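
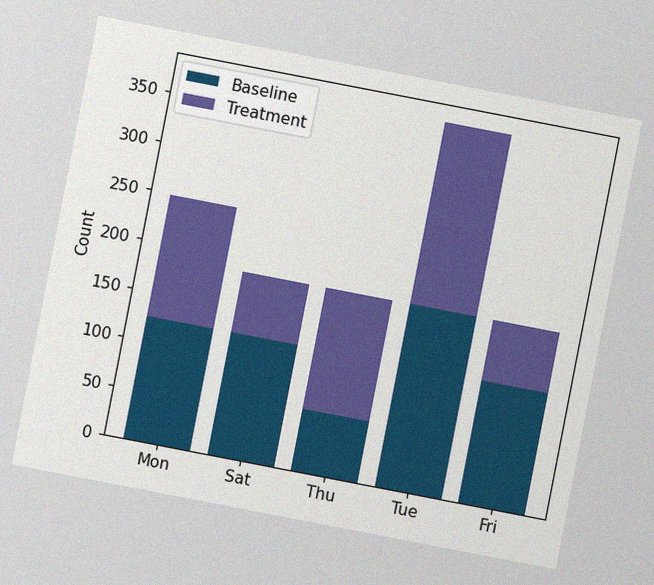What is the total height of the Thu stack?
186

The chart is tilted about 11° clockwise, with some photo noise. The Thu stack's top reaches 186 on the y-axis.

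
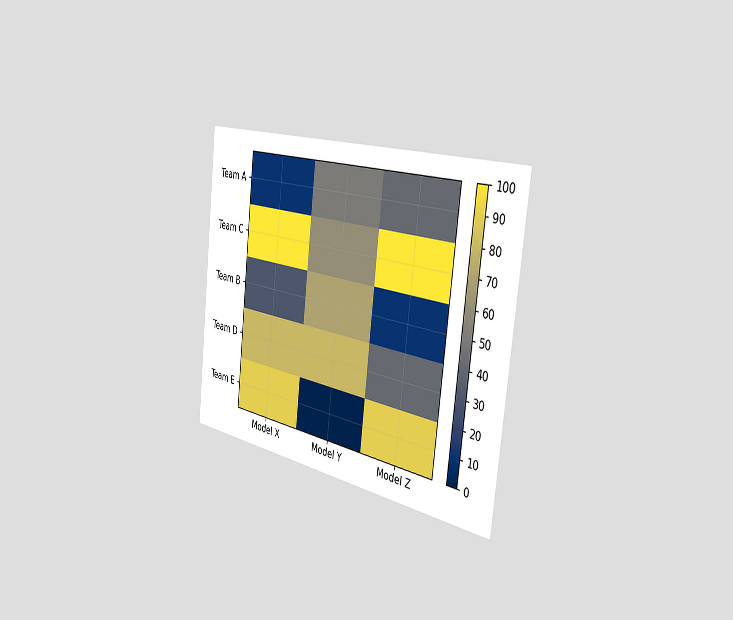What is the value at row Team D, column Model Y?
The chart is tilted about 7° clockwise and viewed slightly from the right. Matching cell (Team D, Model Y) against the colorbar gives 80.

80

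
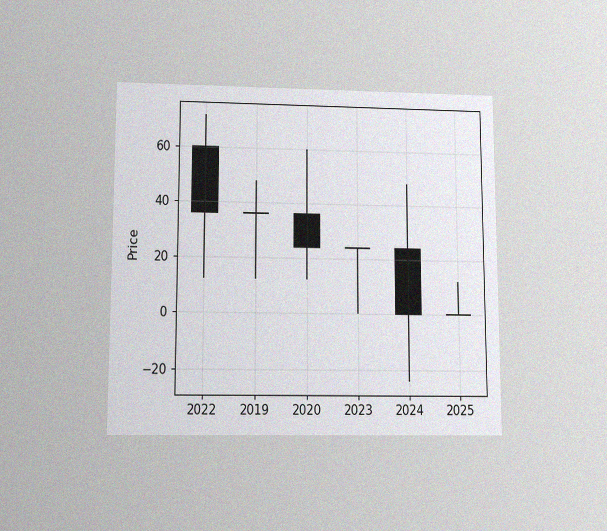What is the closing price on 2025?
The chart is viewed slightly from below, with some photo noise. The 2025 candle closes at 0.

0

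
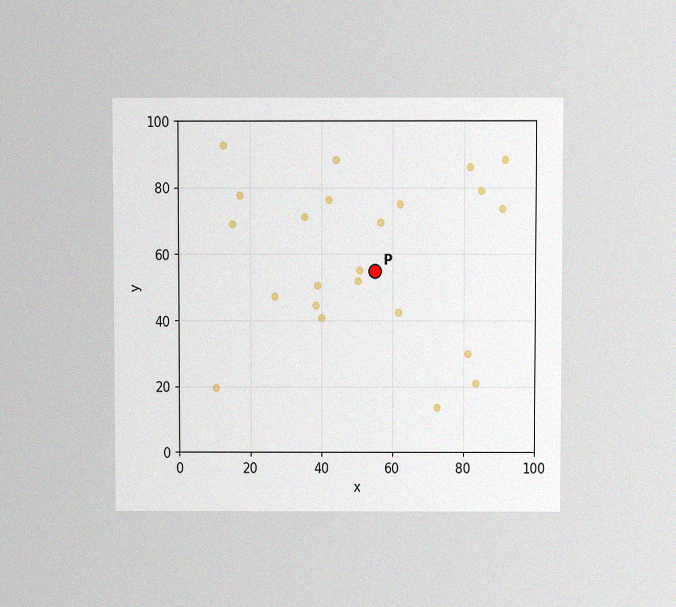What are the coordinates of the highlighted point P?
(55, 55)

The chart is viewed at a slight angle, with some photo noise. Following the gridlines from P to each axis, P sits at (55, 55).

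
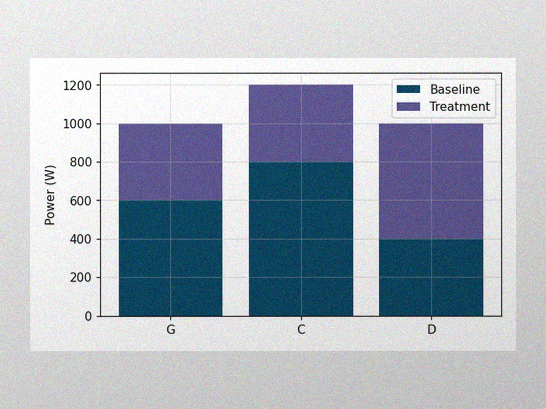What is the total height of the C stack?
1200W

The image has some photo noise and uneven lighting. The C stack's top reaches 1200W on the y-axis.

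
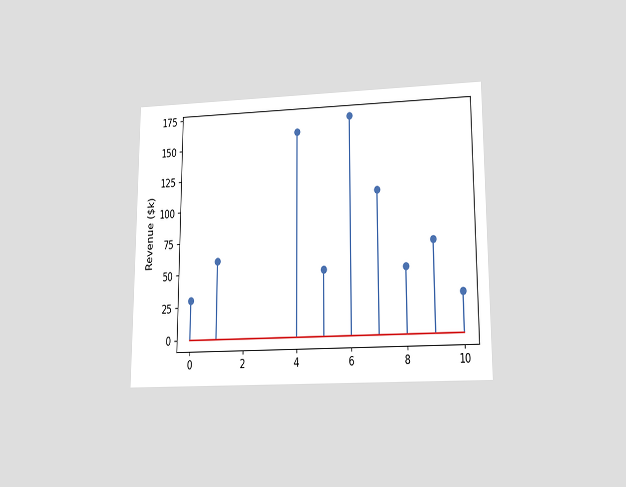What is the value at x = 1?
The chart is viewed at a slight angle. The stem at x=1 reaches $60k.

$60k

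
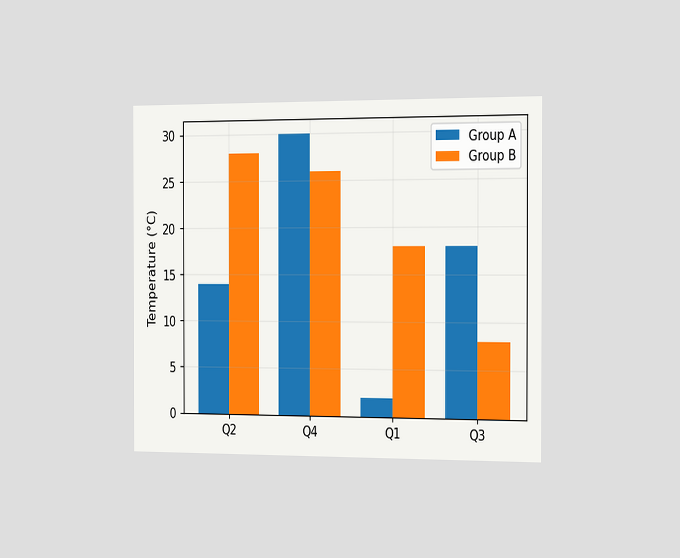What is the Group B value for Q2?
The chart is viewed slightly from the right. The Group B bar at Q2 reaches 28°C on the y-axis.

28°C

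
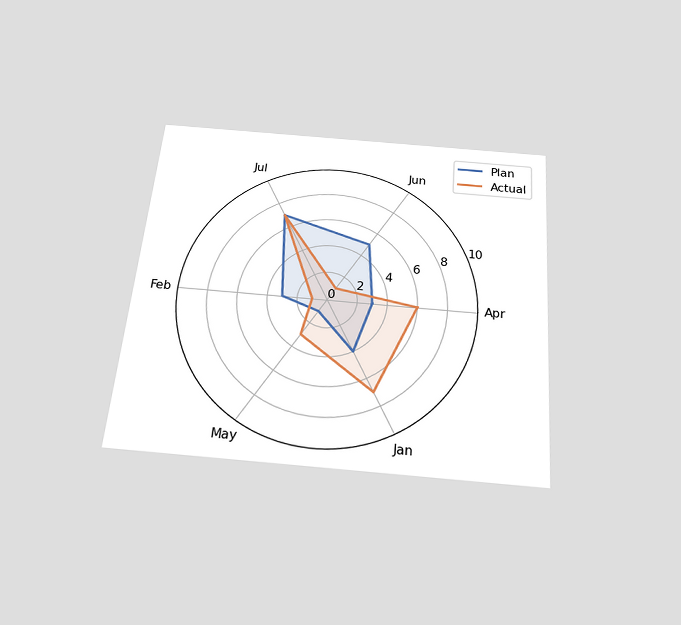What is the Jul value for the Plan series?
7

The chart is tilted about 5° clockwise and viewed slightly from below. On the Jul axis, Plan reaches 7.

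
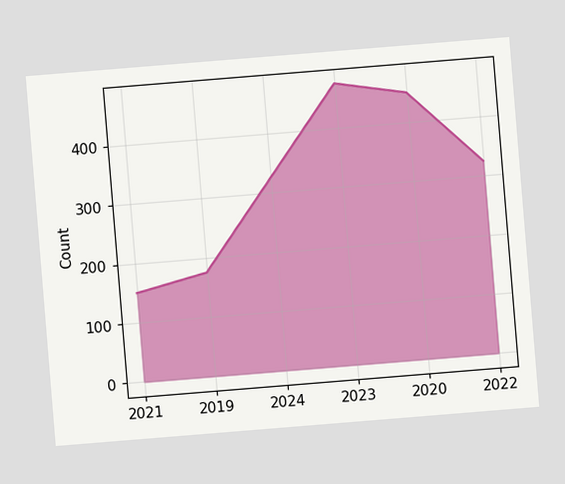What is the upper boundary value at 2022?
325

The chart is tilted about 5° counter-clockwise. At 2022 the upper boundary is at 325.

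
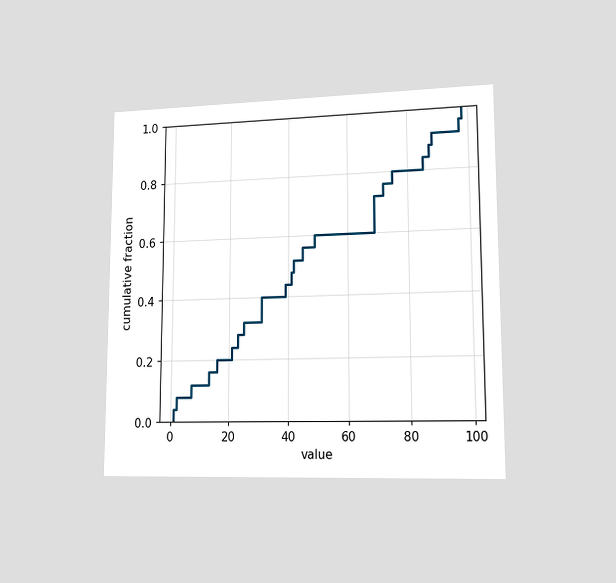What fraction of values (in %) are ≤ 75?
80%

The chart is viewed slightly from the right. At x=75 the ECDF step is at 80%.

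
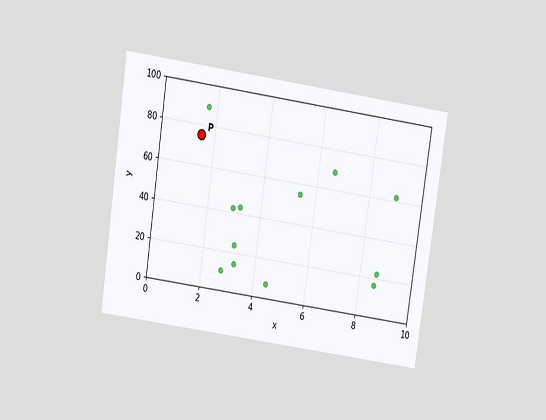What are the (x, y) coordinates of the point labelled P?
The chart is tilted about 8° clockwise and viewed slightly from above. Following the gridlines from P to each axis, P sits at (1.5, 75).

(1.5, 75)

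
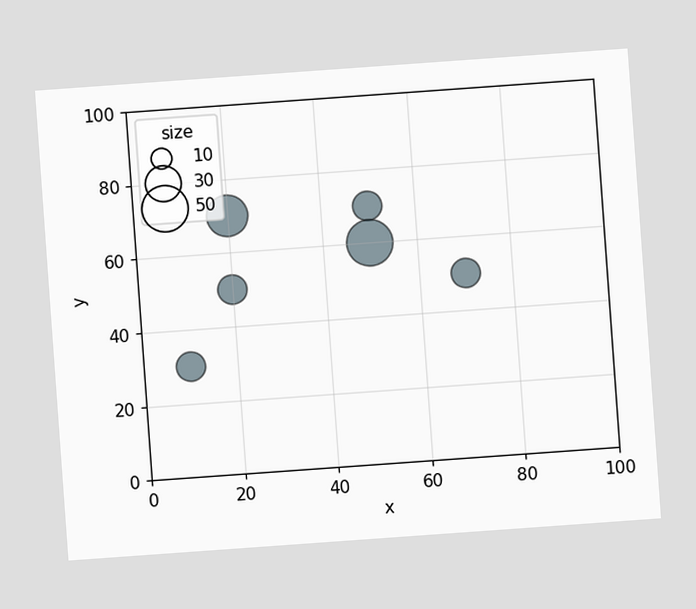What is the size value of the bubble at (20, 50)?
20

The chart is tilted about 4° counter-clockwise. Matching the bubble at (20, 50) against the size legend gives 20.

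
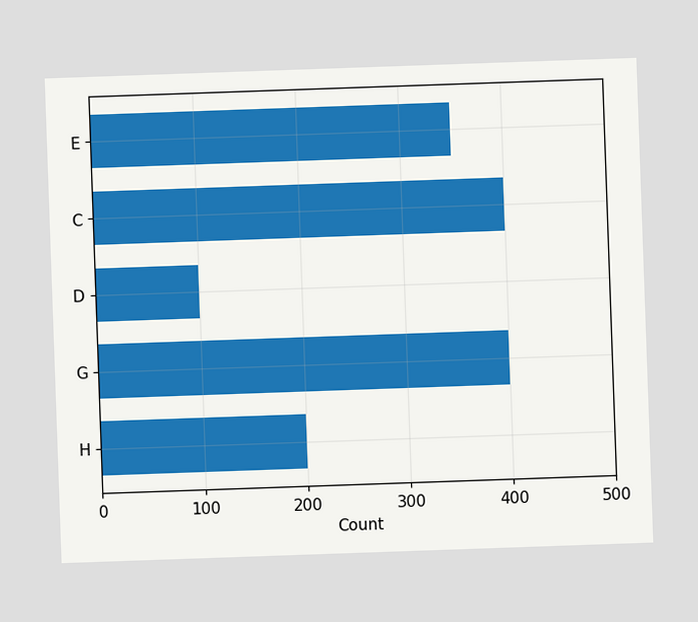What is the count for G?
400

Reading along the chart's x-axis, the G bar reaches 400.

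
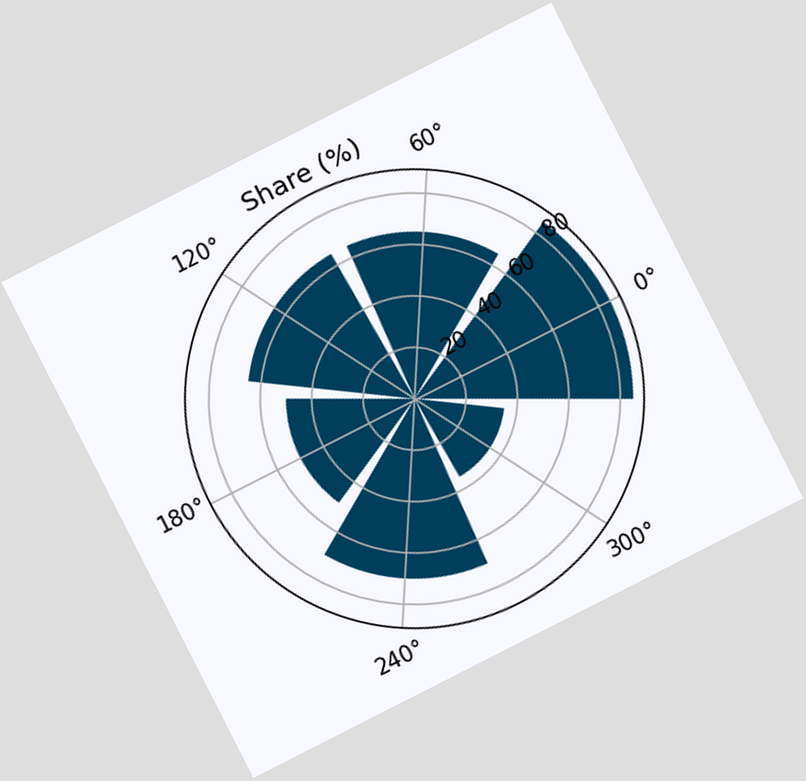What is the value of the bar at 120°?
65%

The chart is tilted about 27° counter-clockwise. The bar at 120° reaches 65% on the radial axis.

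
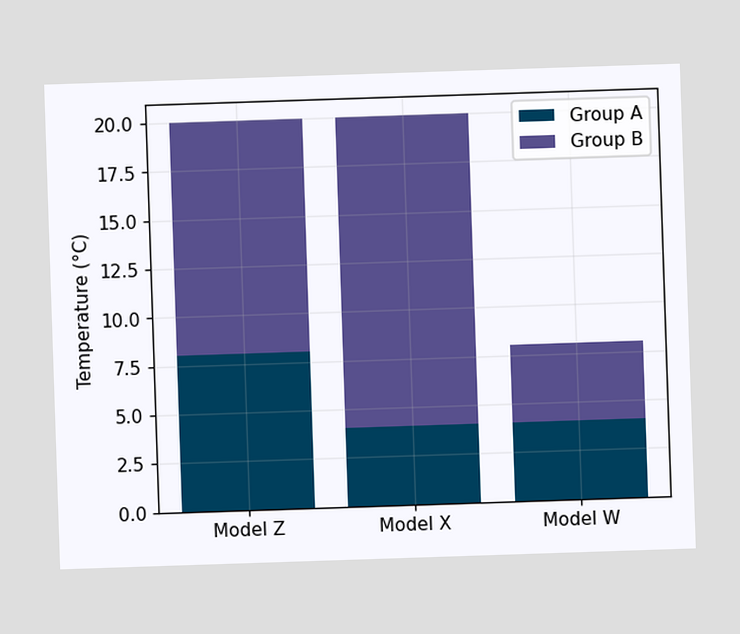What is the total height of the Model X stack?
20°C

The Model X stack's top reaches 20°C on the y-axis.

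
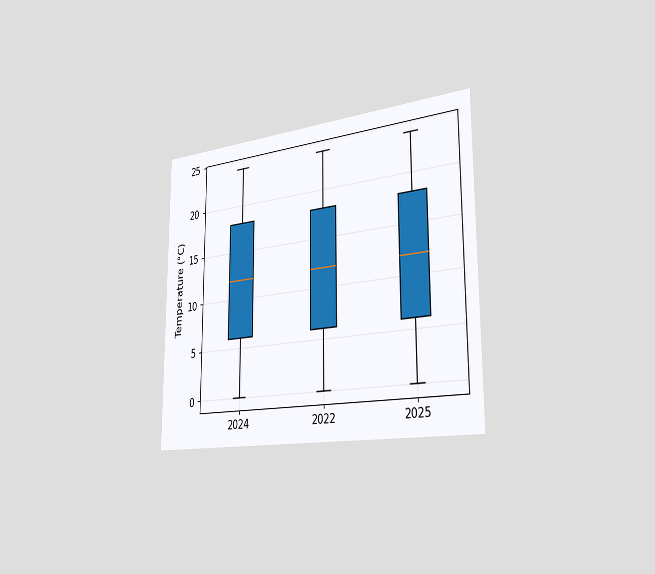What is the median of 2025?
The chart is viewed slightly from the right. The median line in the 2025 box sits at 12°C.

12°C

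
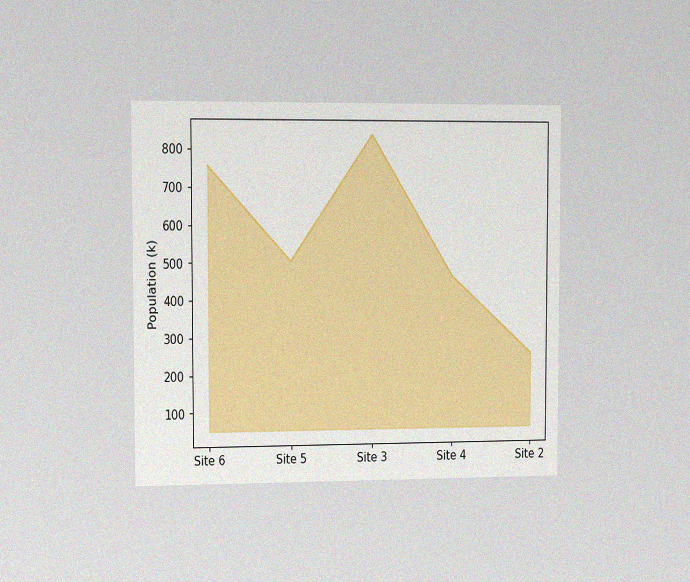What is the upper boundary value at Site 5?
504k

The chart is viewed slightly from the left, with some photo noise. At Site 5 the upper boundary is at 504k.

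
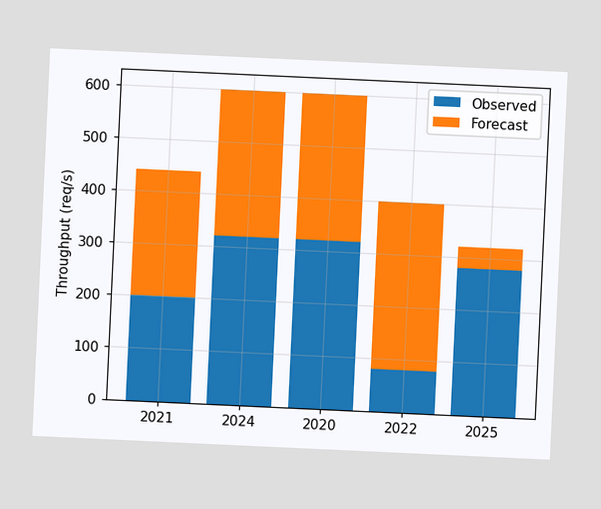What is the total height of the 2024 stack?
The chart is tilted about 3° clockwise. The 2024 stack's top reaches 600req/s on the y-axis.

600req/s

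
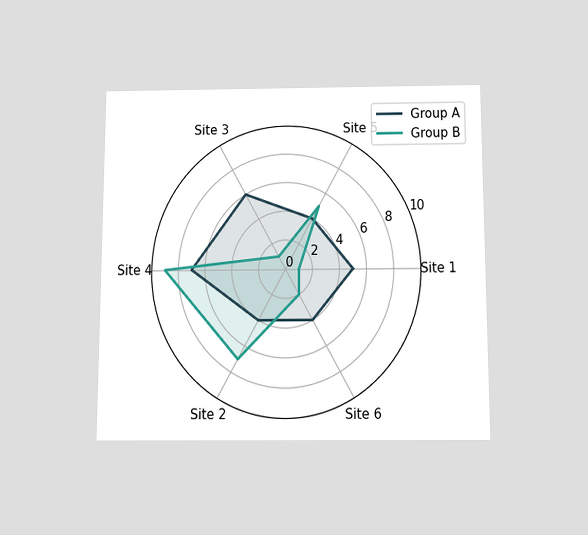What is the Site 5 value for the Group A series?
The chart is viewed slightly from below. On the Site 5 axis, Group A reaches 4.

4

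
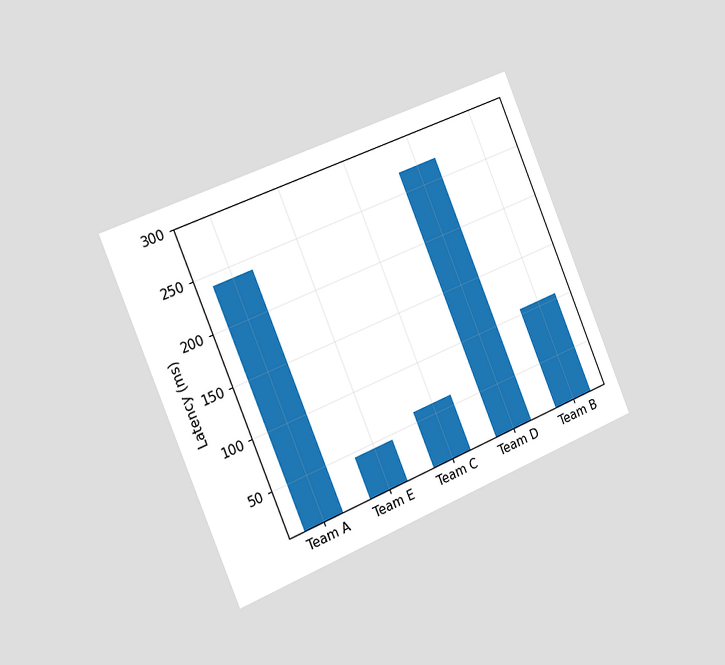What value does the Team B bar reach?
The chart is tilted about 23° counter-clockwise and viewed slightly from the left. Reading along the chart's y-axis, the Team B bar reaches 105ms.

105ms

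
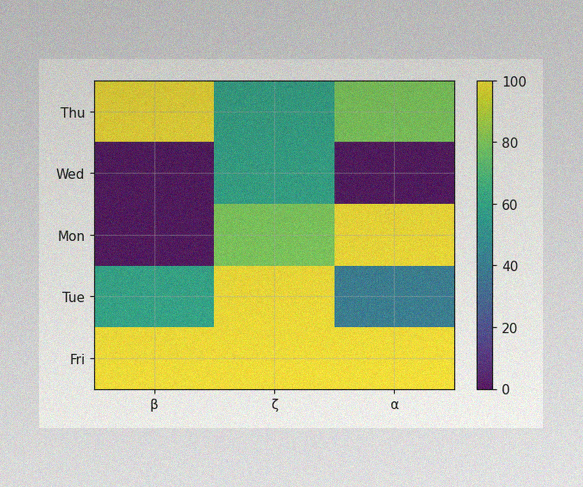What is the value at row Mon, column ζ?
The image has some photo noise and uneven lighting. Matching cell (Mon, ζ) against the colorbar gives 80.

80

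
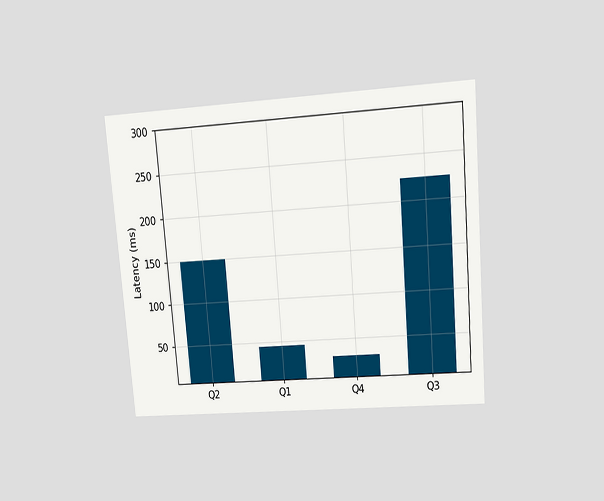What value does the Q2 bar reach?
The chart is tilted about 5° counter-clockwise and viewed at a slight angle. Reading along the chart's y-axis, the Q2 bar reaches 150ms.

150ms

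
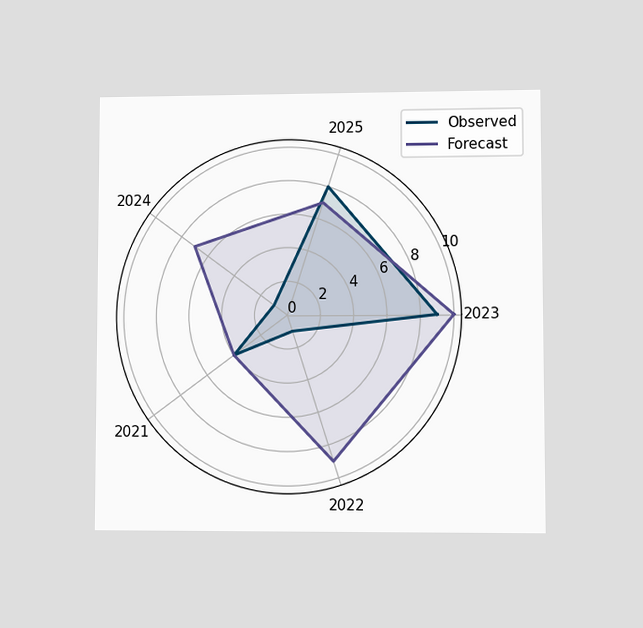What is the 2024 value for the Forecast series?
7

The chart is viewed at a slight angle. On the 2024 axis, Forecast reaches 7.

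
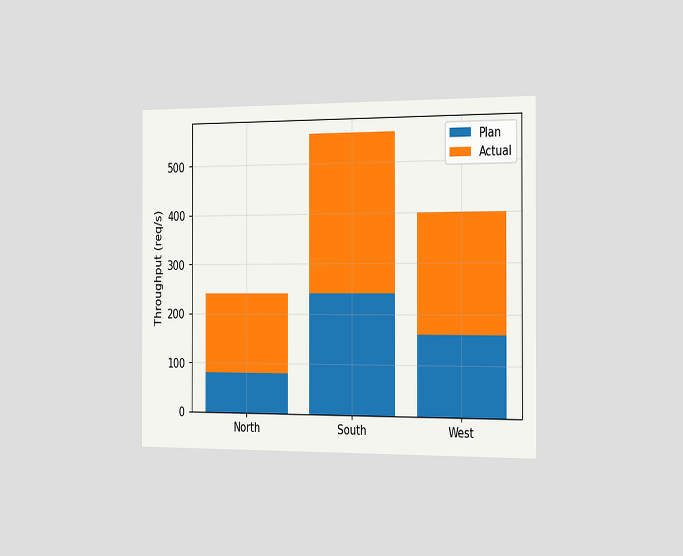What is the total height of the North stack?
The chart is viewed slightly from the right. The North stack's top reaches 240req/s on the y-axis.

240req/s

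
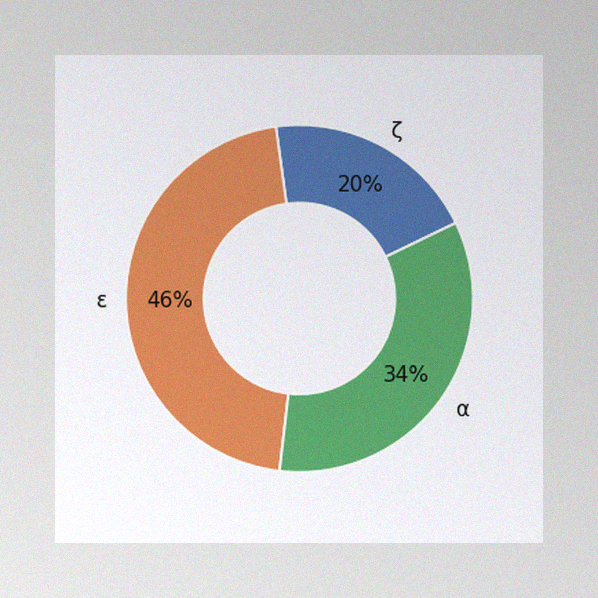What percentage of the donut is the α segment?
34%

The image has some photo noise and uneven lighting. The α segment takes up 34% of the ring.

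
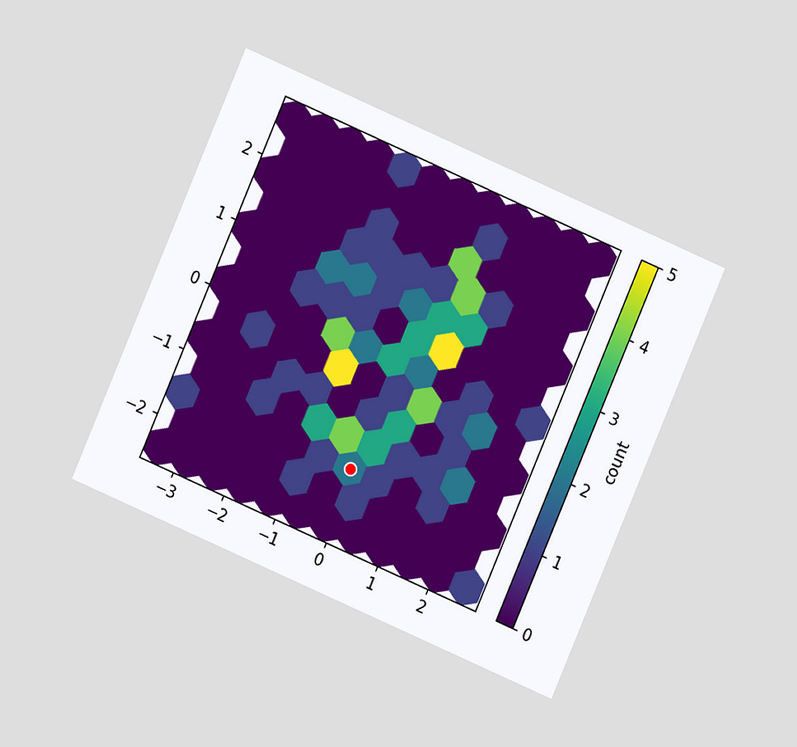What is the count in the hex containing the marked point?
2

The chart is tilted about 23° clockwise and viewed at a slight angle. The marked hex reads 2 on the colorbar.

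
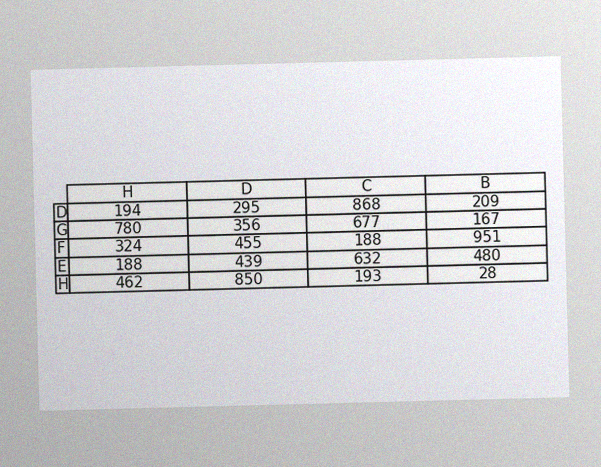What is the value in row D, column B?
The image has some photo noise and uneven lighting. The (D, B) cell reads 209.

209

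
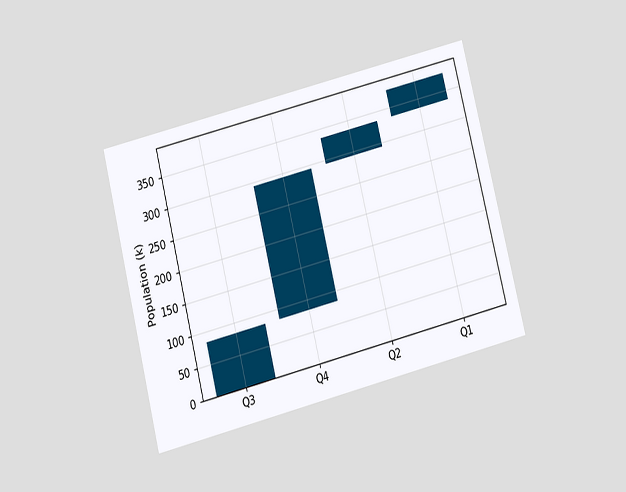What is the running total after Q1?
The chart is tilted about 14° counter-clockwise and viewed slightly from below. After Q1 the running total reaches 378k.

378k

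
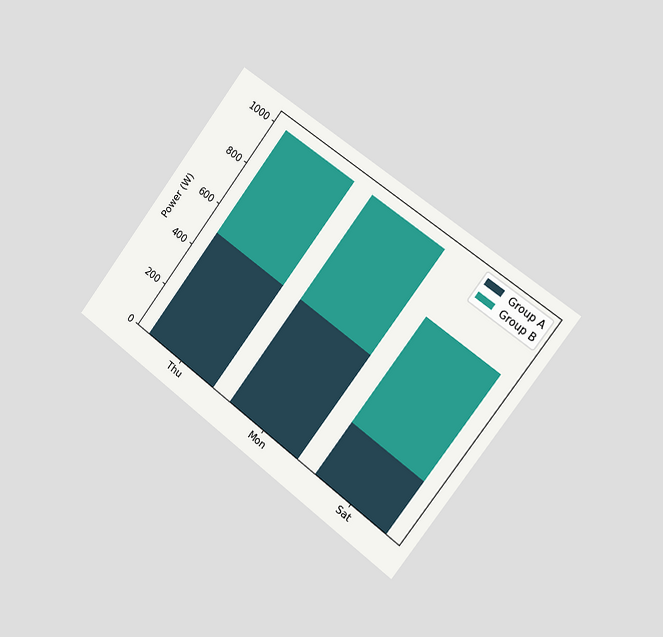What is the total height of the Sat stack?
750W

The chart is tilted about 37° clockwise and viewed slightly from the right. The Sat stack's top reaches 750W on the y-axis.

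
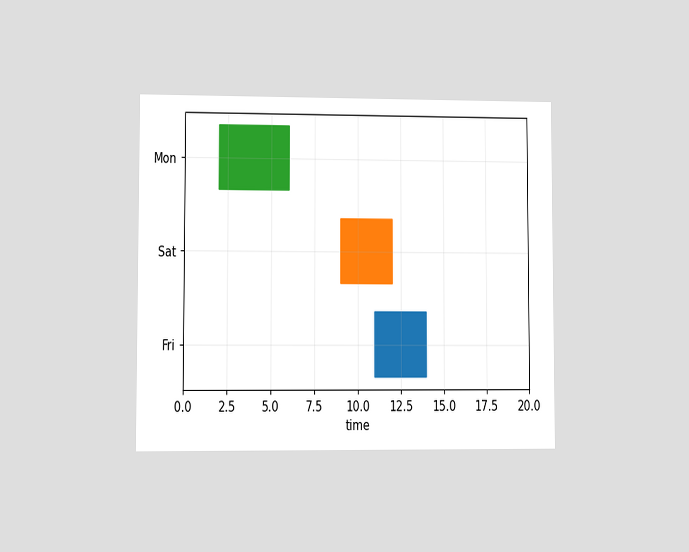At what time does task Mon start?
2

The chart is viewed at a slight angle. The Mon bar begins at t=2.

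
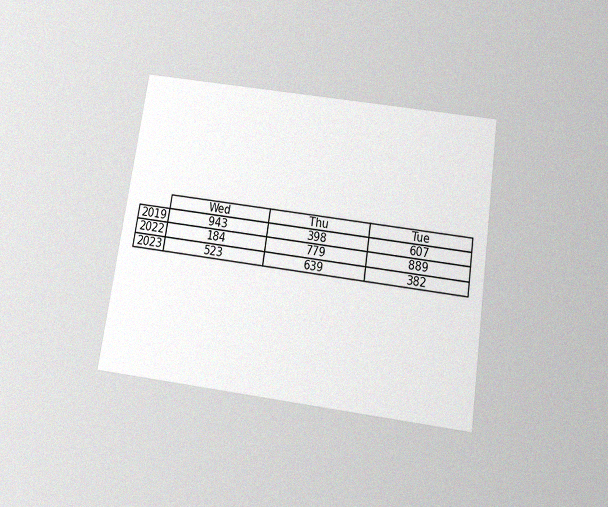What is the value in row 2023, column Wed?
The chart is tilted about 8° clockwise and viewed slightly from below, with some photo noise. The (2023, Wed) cell reads 523.

523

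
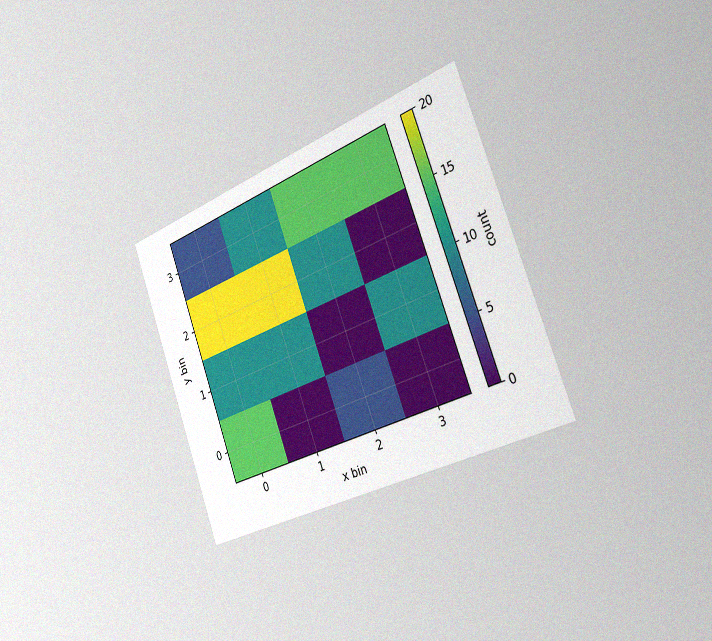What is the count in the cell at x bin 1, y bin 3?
10

The chart is tilted about 20° counter-clockwise and viewed slightly from the right, with some photo noise. Matching the cell (1, 3) against the colorbar gives 10.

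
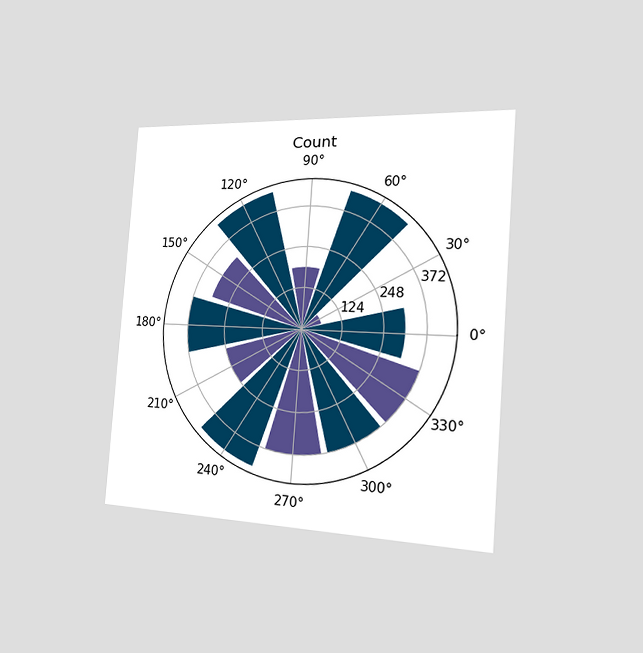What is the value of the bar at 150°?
The chart is tilted about 4° clockwise and viewed slightly from the right. The bar at 150° reaches 310 on the radial axis.

310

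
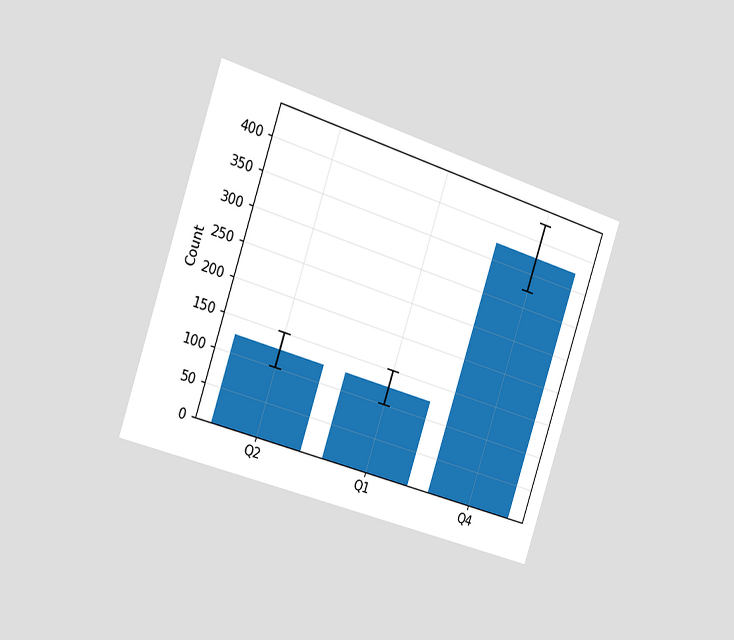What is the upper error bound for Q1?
The chart is tilted about 18° clockwise and viewed slightly from the left. The Q1 bar's upper whisker reaches 150.

150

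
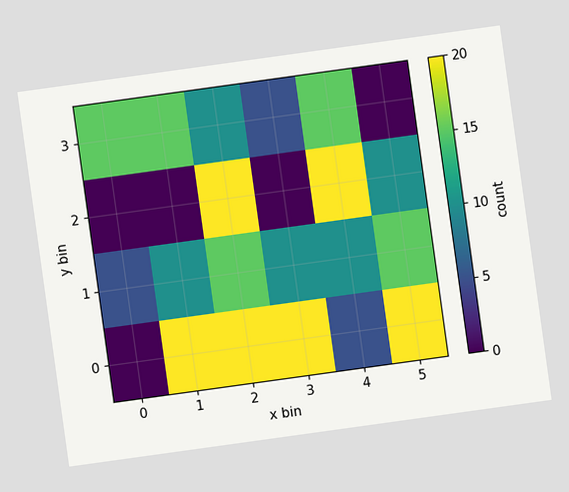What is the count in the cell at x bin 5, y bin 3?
The chart is tilted about 8° counter-clockwise. Matching the cell (5, 3) against the colorbar gives 0.

0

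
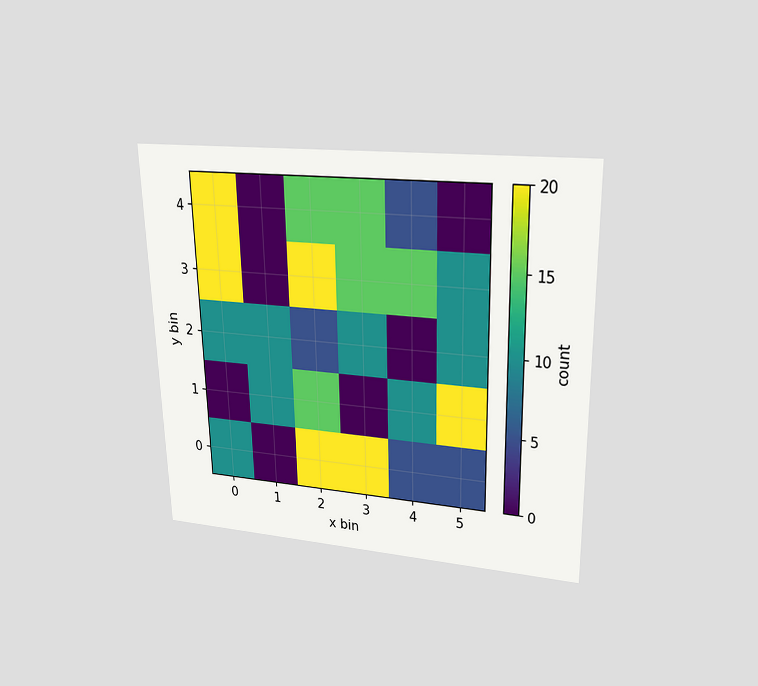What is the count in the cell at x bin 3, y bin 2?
The chart is viewed slightly from above. Matching the cell (3, 2) against the colorbar gives 10.

10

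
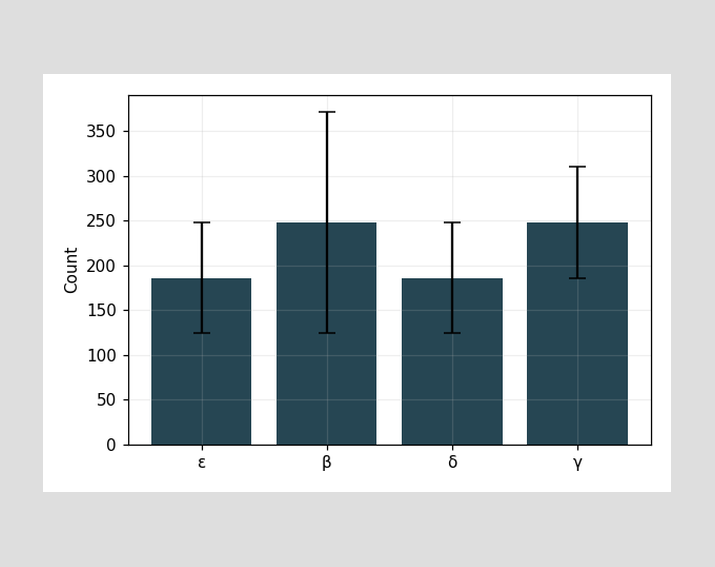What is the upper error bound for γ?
310

The γ bar's upper whisker reaches 310.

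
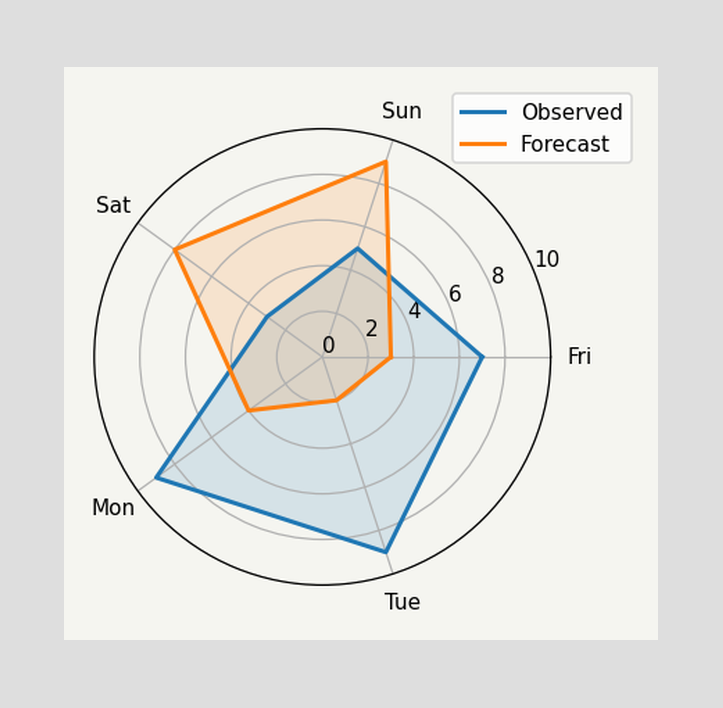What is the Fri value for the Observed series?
On the Fri axis, Observed reaches 7.

7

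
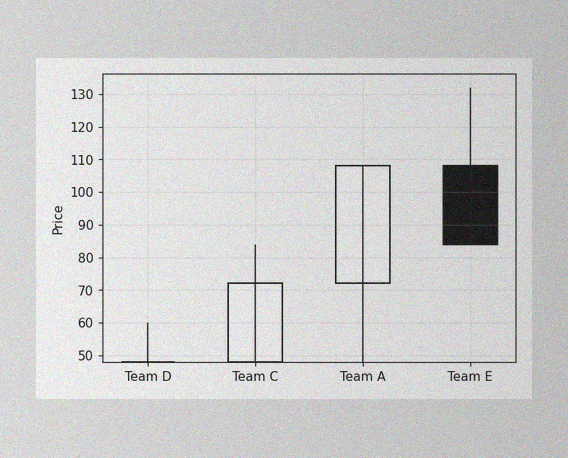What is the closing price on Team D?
The image has some photo noise and uneven lighting. The Team D candle closes at 48.

48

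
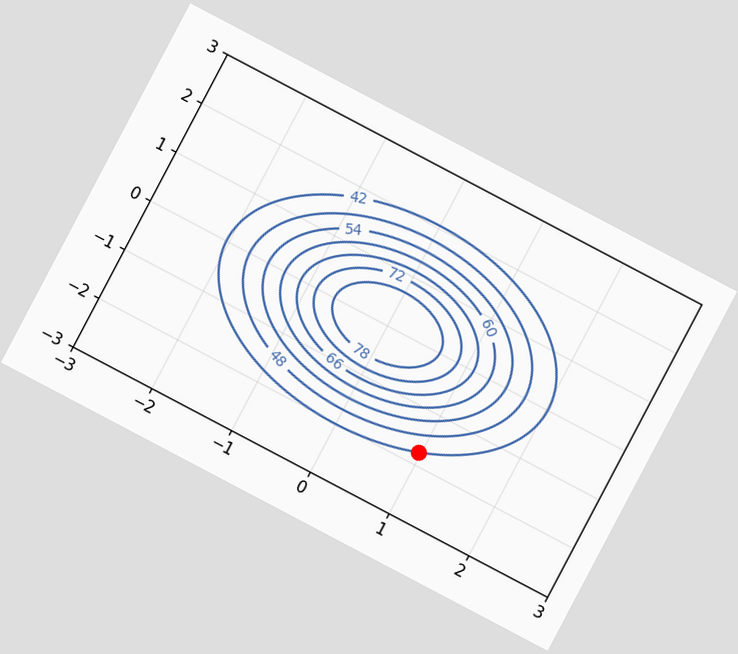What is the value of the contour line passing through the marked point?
The chart is tilted about 28° clockwise. The marked point sits on the contour labelled 42.

42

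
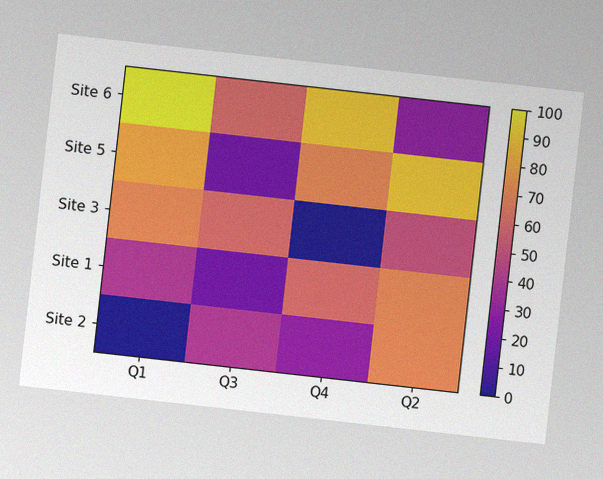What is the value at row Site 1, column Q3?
20

The chart is tilted about 6° clockwise, with some photo noise. Matching cell (Site 1, Q3) against the colorbar gives 20.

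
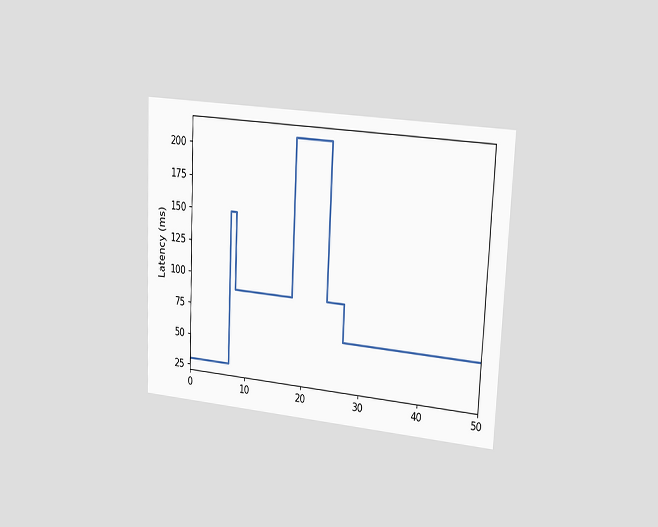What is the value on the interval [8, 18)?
90ms

The chart is tilted about 3° clockwise and viewed slightly from the right. On [8, 18) the step sits at 90ms.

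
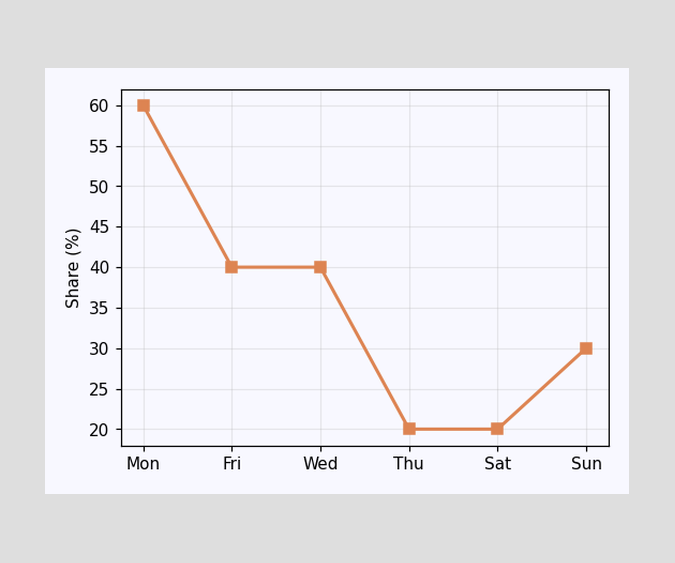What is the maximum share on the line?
The highest point is at Mon, and reading across to the y-axis gives 60%.

60%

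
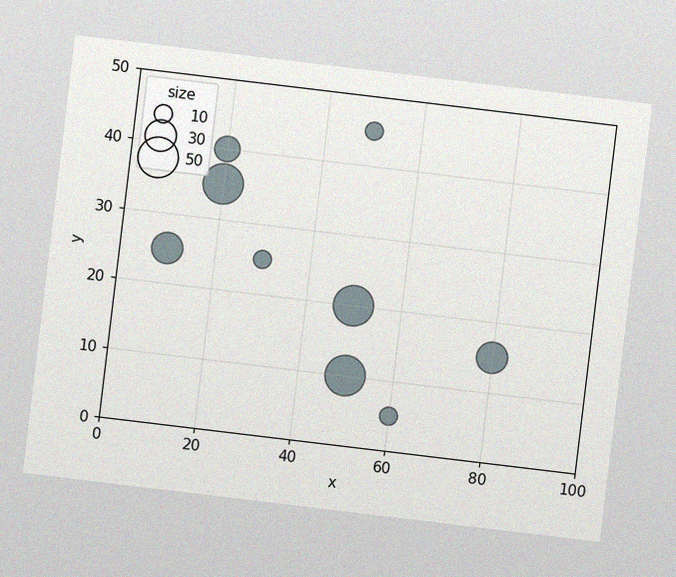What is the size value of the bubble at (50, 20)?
50

The chart is tilted about 7° clockwise, with some photo noise. Matching the bubble at (50, 20) against the size legend gives 50.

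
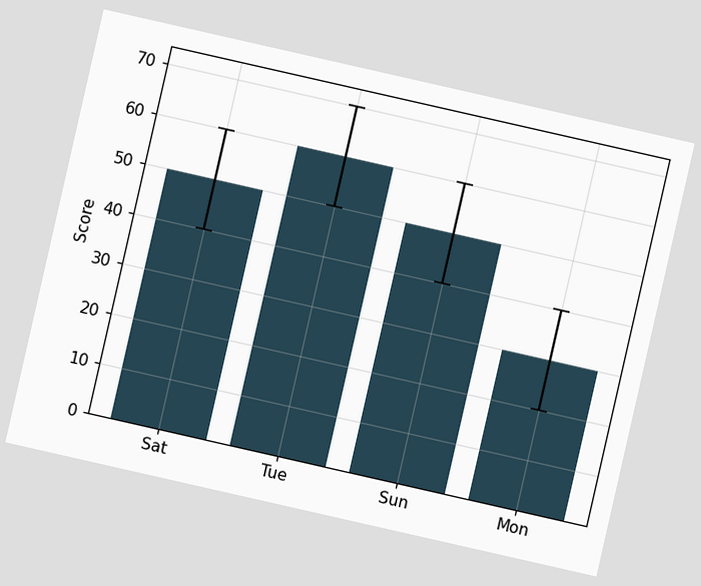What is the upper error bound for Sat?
The chart is tilted about 13° clockwise. The Sat bar's upper whisker reaches 60.

60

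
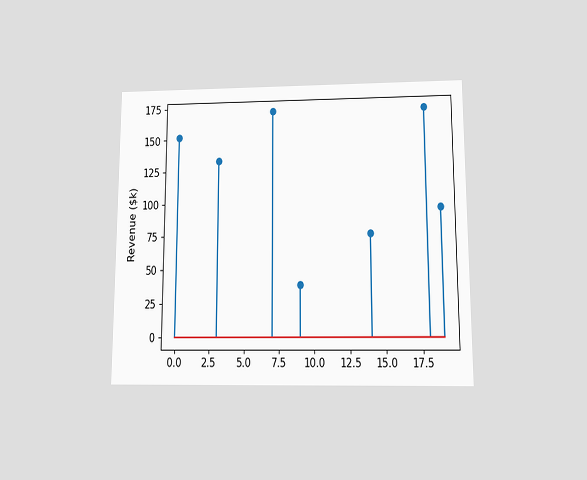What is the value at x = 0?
The chart is viewed slightly from below. The stem at x=0 reaches $152k.

$152k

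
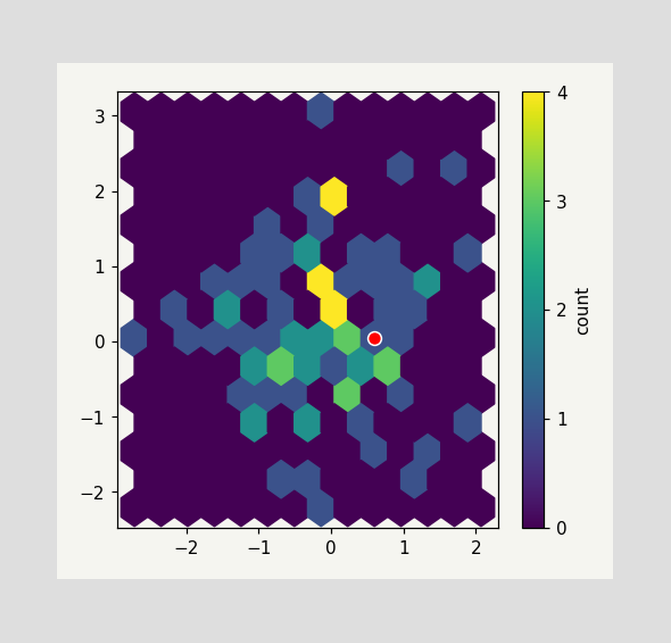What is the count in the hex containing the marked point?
The marked hex reads 1 on the colorbar.

1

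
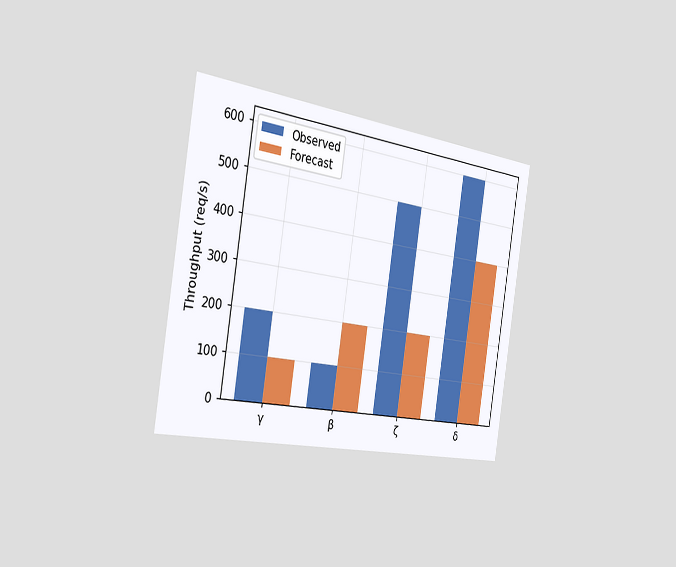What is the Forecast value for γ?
The chart is tilted about 9° clockwise and viewed slightly from the left. The Forecast bar at γ reaches 100req/s on the y-axis.

100req/s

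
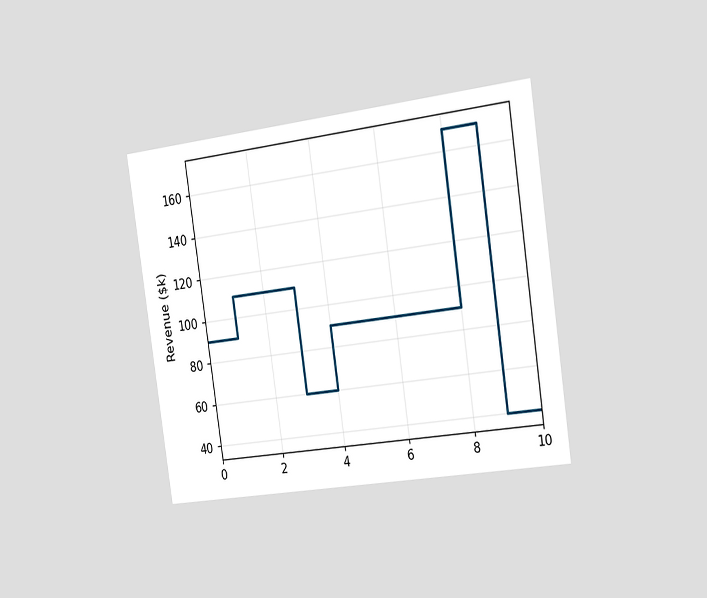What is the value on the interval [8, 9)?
The chart is tilted about 8° counter-clockwise and viewed slightly from the right. On [8, 9) the step sits at $170k.

$170k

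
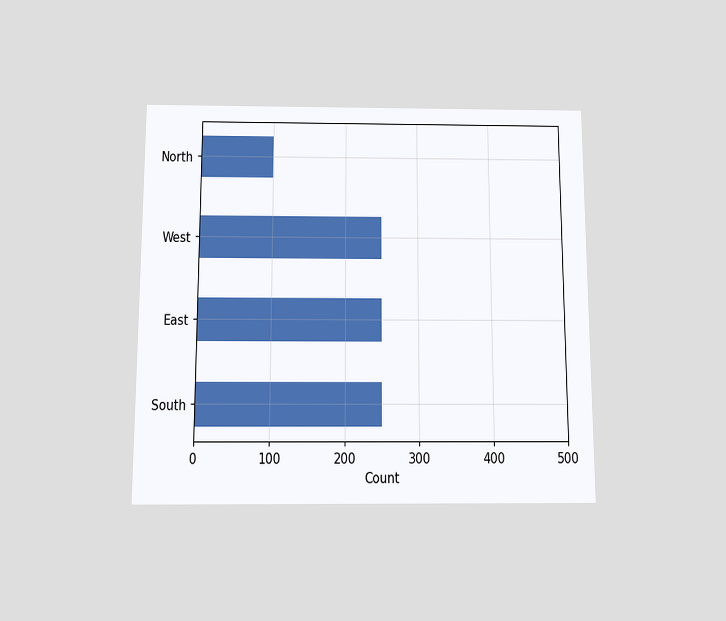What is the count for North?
100

The chart is viewed slightly from below. Reading along the chart's x-axis, the North bar reaches 100.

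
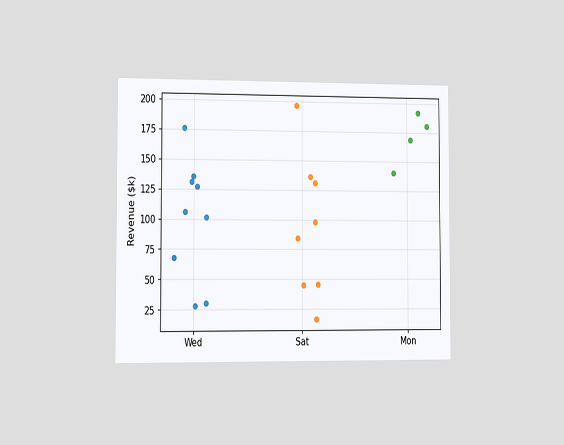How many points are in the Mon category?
4

The chart is viewed slightly from the left. Counting the markers in the Mon column gives 4.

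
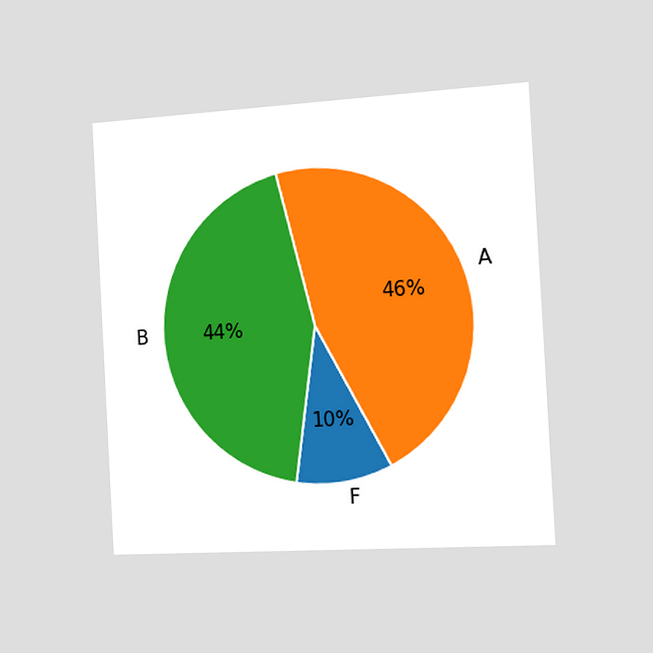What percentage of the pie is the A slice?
The chart is tilted about 3° counter-clockwise and viewed slightly from the right. The A slice takes up 46% of the pie.

46%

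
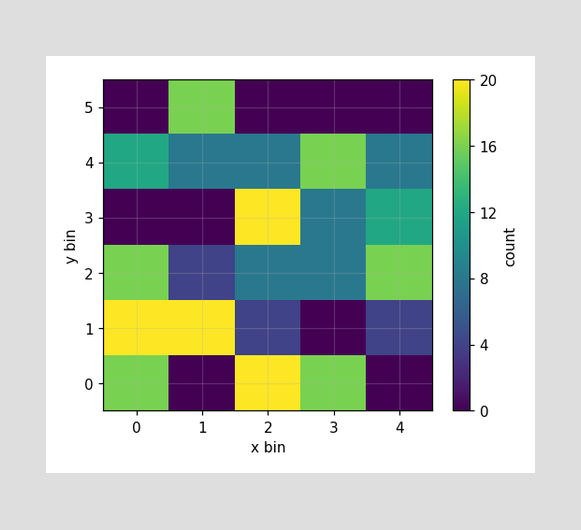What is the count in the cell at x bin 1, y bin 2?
4

Matching the cell (1, 2) against the colorbar gives 4.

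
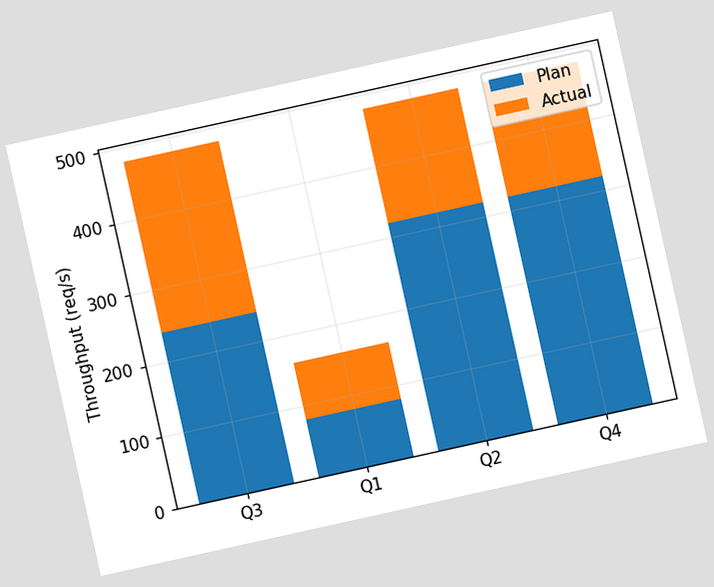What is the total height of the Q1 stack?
160req/s

The chart is tilted about 12° counter-clockwise. The Q1 stack's top reaches 160req/s on the y-axis.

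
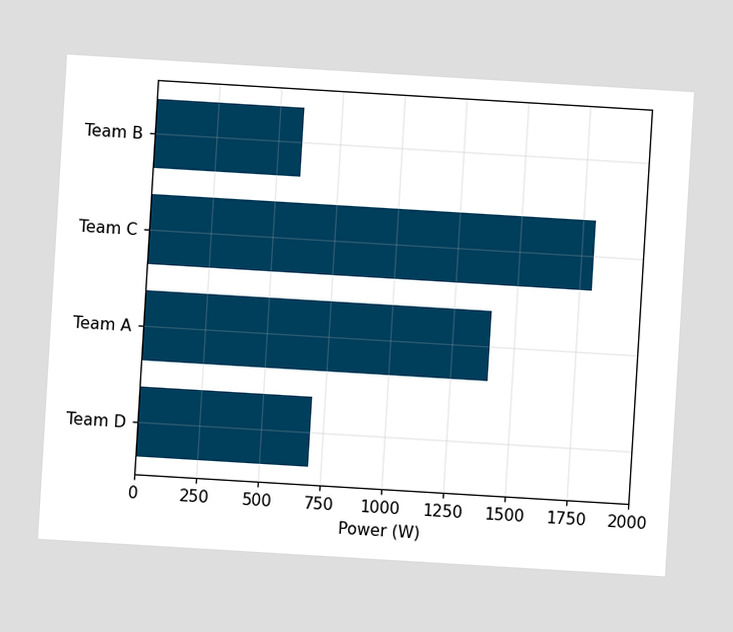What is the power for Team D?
The chart is tilted about 3° clockwise. Reading along the chart's x-axis, the Team D bar reaches 700W.

700W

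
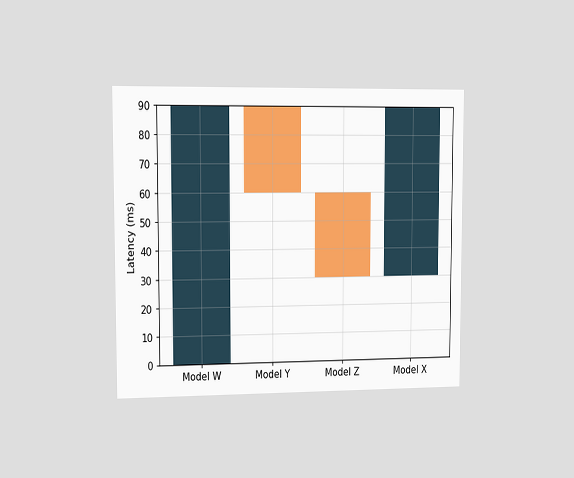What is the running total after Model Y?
60ms

The chart is viewed slightly from the left. After Model Y the running total reaches 60ms.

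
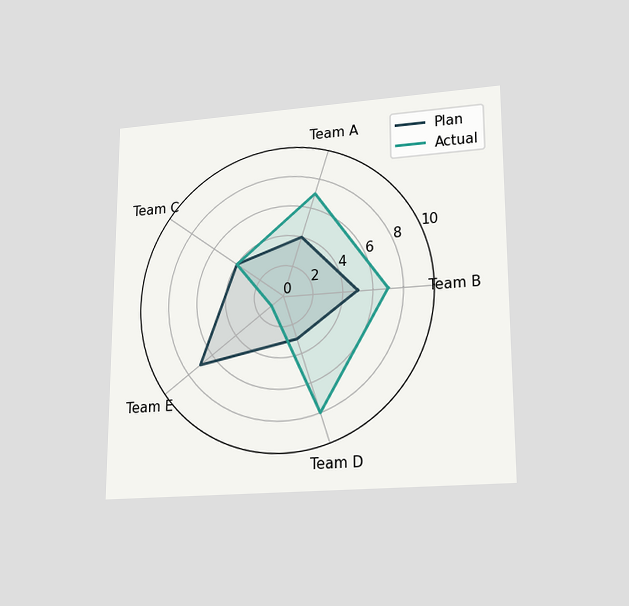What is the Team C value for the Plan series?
The chart is viewed at a slight angle. On the Team C axis, Plan reaches 4.

4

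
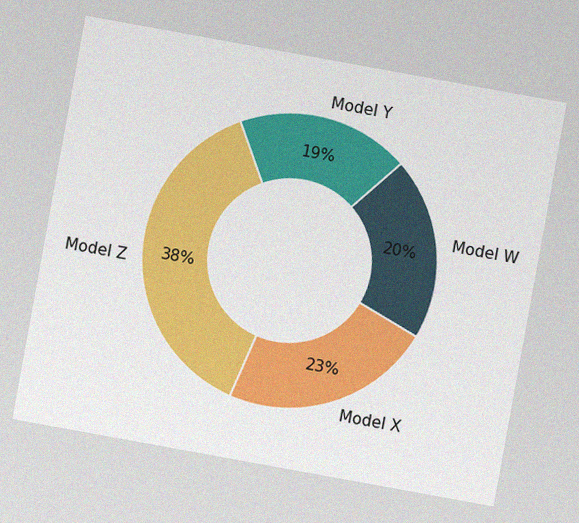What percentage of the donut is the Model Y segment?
The chart is tilted about 10° clockwise, with some photo noise. The Model Y segment takes up 19% of the ring.

19%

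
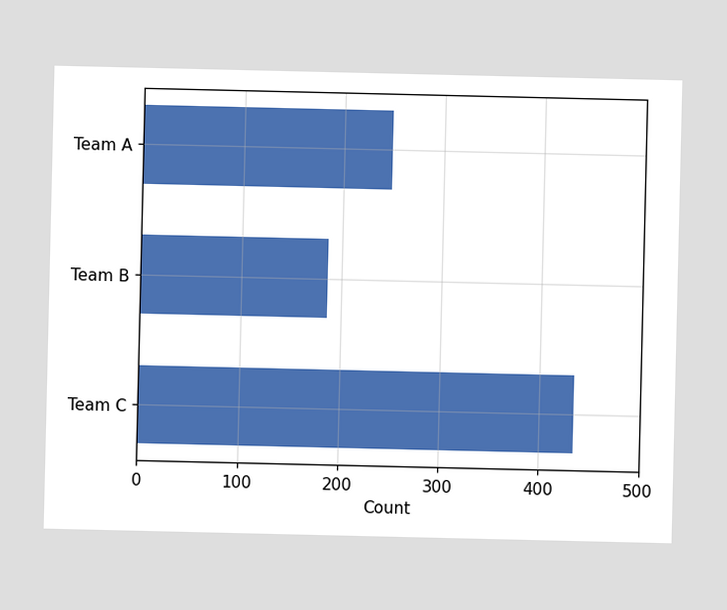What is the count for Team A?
Reading along the chart's x-axis, the Team A bar reaches 248.

248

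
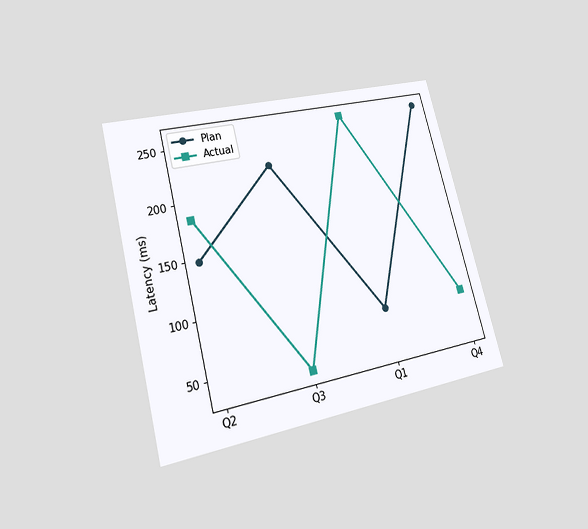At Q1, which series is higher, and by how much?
The chart is tilted about 14° counter-clockwise and viewed at a slight angle. At Q1, Actual sits above the other line by 185ms.

Actual, by 185ms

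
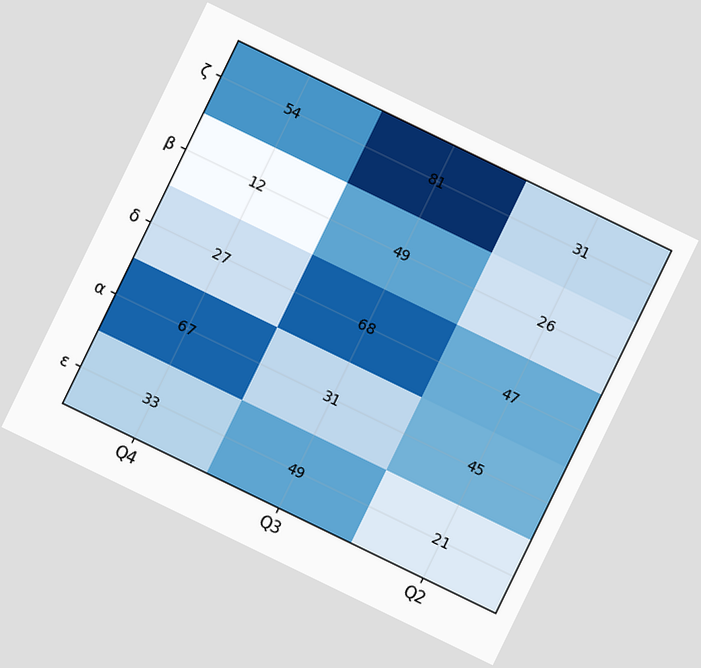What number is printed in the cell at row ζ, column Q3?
81

The chart is tilted about 26° clockwise. The (ζ, Q3) cell reads 81.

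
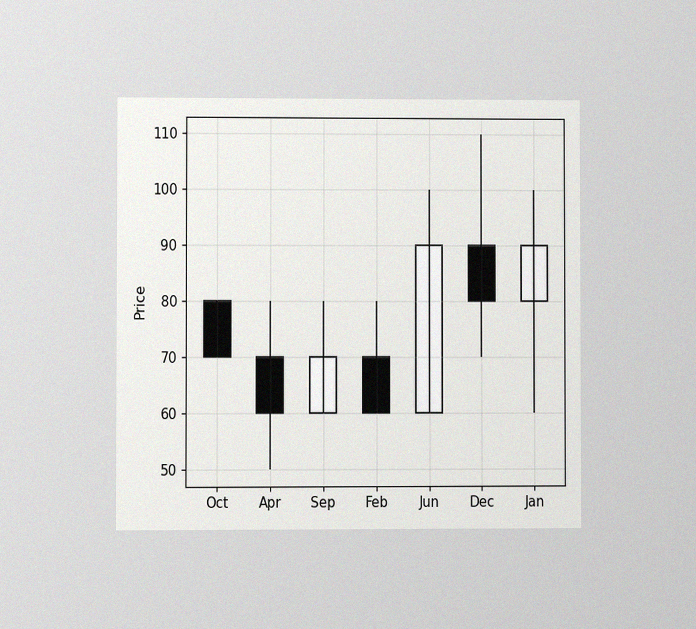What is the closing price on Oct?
70

The chart is viewed at a slight angle, with some photo noise. The Oct candle closes at 70.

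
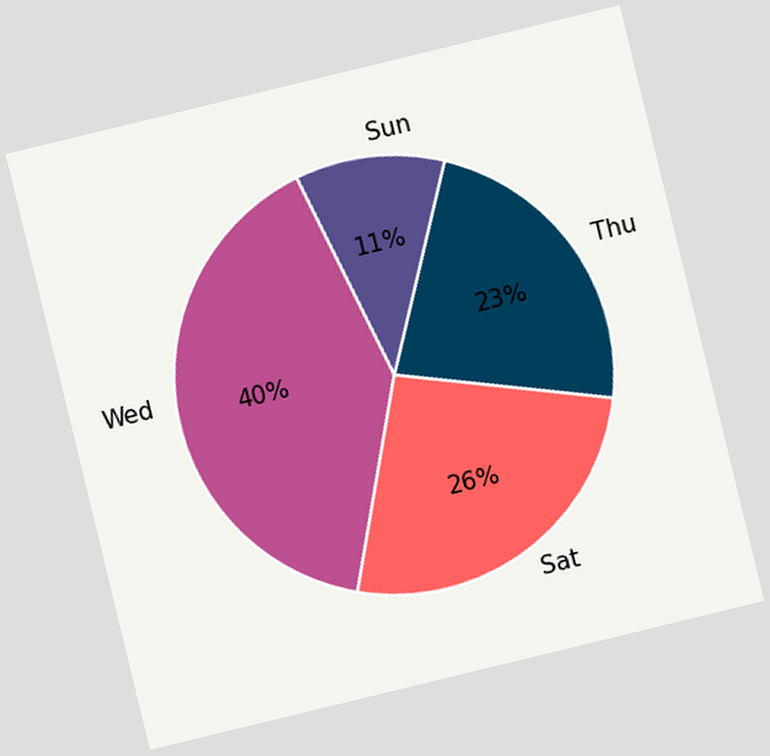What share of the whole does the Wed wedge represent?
40%

The chart is tilted about 14° counter-clockwise. The Wed slice takes up 40% of the pie.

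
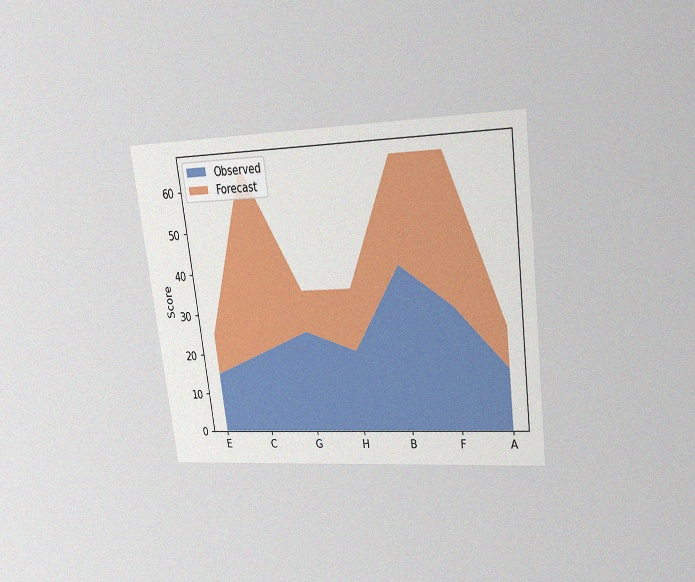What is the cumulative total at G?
The chart is tilted about 7° counter-clockwise and viewed at a slight angle, with some photo noise. The stacked total at G reaches 35.

35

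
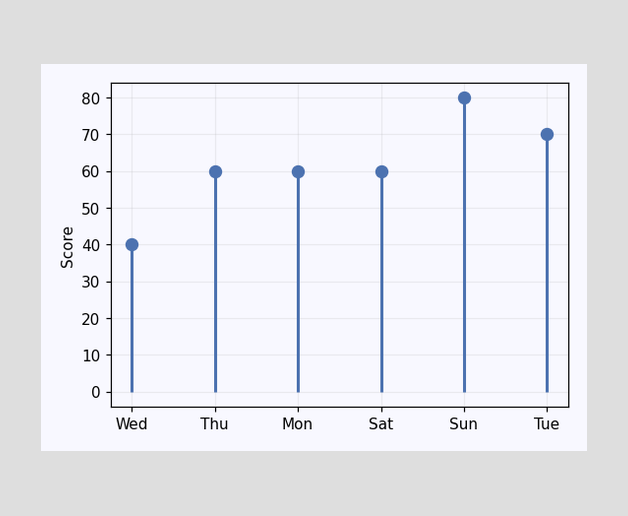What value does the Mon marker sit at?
60

The Mon marker sits at 60.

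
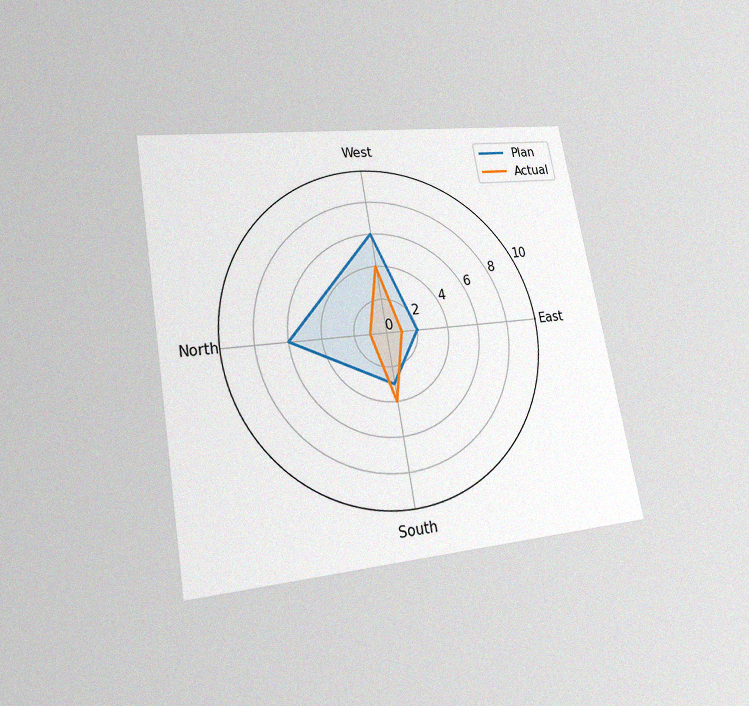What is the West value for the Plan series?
The chart is tilted about 10° counter-clockwise and viewed at a slight angle, with some photo noise. On the West axis, Plan reaches 6.

6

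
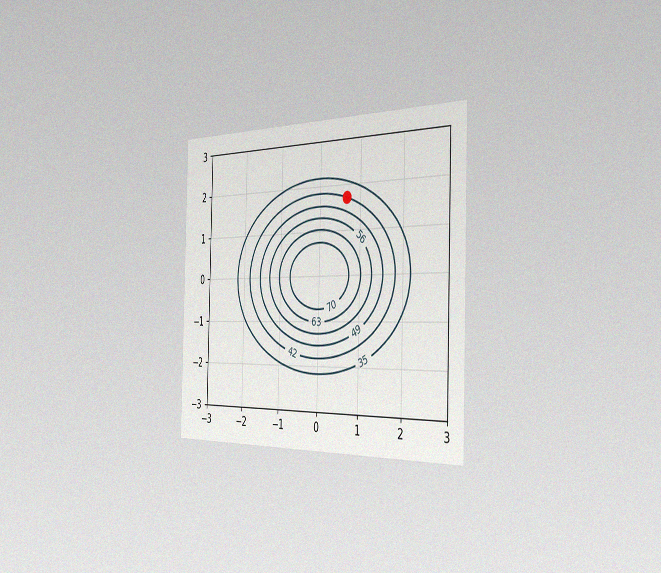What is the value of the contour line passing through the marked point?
42

The chart is viewed slightly from the right, with some photo noise. The marked point sits on the contour labelled 42.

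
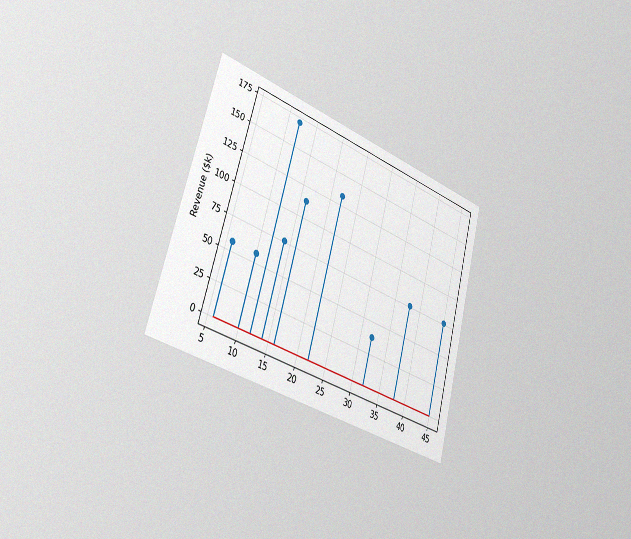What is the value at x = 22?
The chart is tilted about 15° clockwise and viewed slightly from the left, with some photo noise. The stem at x=22 reaches $133k.

$133k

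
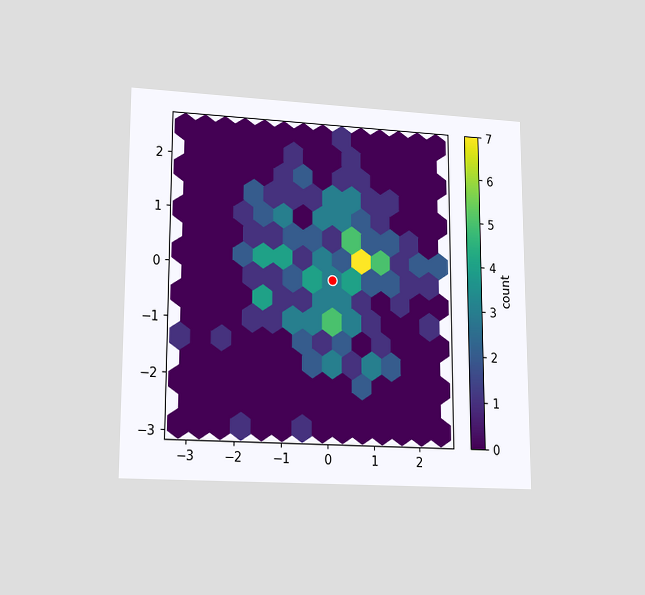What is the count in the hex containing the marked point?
3

The chart is viewed at a slight angle. The marked hex reads 3 on the colorbar.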